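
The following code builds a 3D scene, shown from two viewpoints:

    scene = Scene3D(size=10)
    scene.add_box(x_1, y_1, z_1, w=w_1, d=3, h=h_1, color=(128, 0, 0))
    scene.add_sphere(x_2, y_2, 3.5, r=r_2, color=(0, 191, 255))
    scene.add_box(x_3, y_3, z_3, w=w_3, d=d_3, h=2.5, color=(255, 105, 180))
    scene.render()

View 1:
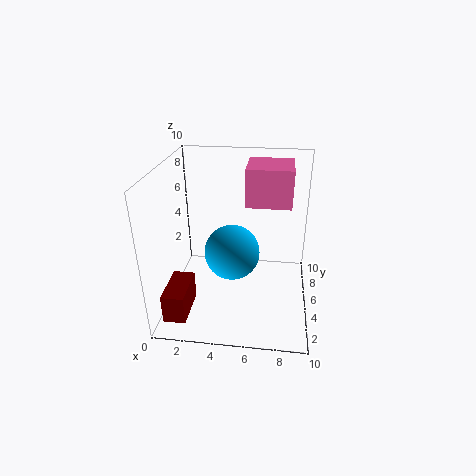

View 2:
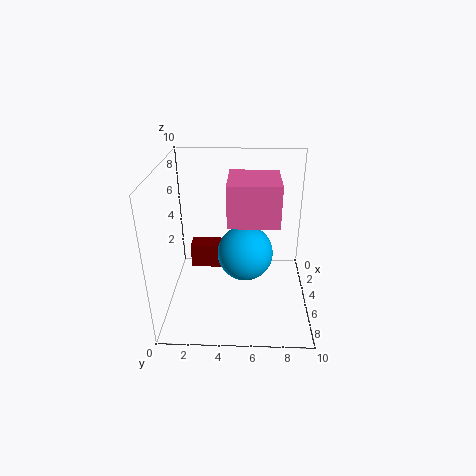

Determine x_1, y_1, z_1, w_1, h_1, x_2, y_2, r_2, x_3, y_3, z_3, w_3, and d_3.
x_1 = 0.5
y_1 = 1
z_1 = 0.5
w_1 = 1.5
h_1 = 2
x_2 = 4.5
y_2 = 5.5
r_2 = 2
x_3 = 5.5
y_3 = 4.5
z_3 = 7.5
w_3 = 3
d_3 = 3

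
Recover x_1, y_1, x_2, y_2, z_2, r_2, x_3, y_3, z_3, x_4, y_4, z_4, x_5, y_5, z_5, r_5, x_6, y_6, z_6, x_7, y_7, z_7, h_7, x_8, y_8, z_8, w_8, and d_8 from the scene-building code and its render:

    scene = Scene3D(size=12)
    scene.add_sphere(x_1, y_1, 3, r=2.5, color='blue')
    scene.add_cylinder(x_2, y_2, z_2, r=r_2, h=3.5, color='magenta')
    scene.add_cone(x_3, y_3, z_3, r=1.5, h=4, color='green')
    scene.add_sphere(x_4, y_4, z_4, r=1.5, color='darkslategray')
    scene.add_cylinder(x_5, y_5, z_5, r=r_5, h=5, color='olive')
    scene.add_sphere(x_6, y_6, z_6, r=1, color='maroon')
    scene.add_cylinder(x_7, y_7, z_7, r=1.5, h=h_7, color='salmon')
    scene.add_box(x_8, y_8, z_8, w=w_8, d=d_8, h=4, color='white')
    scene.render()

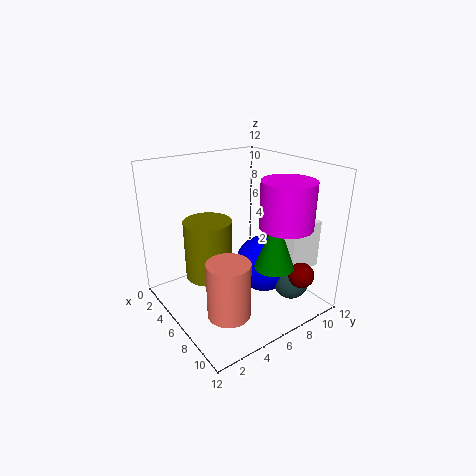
x_1 = 6.5, y_1 = 8.5, x_2 = 10, y_2 = 7.5, z_2 = 8, r_2 = 2, x_3 = 10, y_3 = 6.5, z_3 = 5, x_4 = 9, y_4 = 9.5, z_4 = 2, x_5 = 4.5, y_5 = 4, z_5 = 2.5, r_5 = 2, x_6 = 11, y_6 = 8.5, z_6 = 4, x_7 = 10.5, y_7 = 2, z_7 = 3, h_7 = 4, x_8 = 7.5, y_8 = 8.5, z_8 = 3.5, w_8 = 2.5, d_8 = 3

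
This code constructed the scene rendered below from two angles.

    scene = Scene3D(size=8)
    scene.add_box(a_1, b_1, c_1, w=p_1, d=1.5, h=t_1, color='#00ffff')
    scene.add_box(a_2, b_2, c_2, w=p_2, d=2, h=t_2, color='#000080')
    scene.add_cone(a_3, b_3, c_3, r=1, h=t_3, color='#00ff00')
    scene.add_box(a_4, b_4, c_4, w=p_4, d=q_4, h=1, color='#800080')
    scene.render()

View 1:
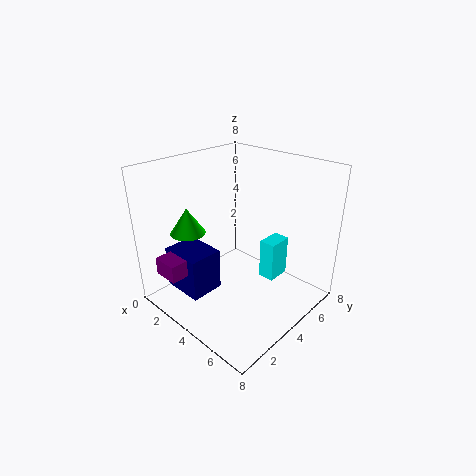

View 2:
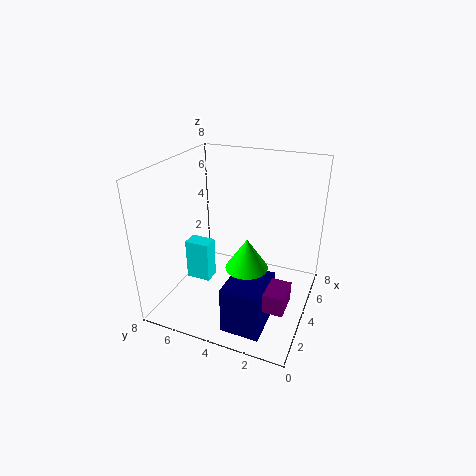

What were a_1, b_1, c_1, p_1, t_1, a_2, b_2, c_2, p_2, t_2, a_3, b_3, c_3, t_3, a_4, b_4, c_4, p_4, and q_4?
a_1 = 4, b_1 = 6, c_1 = 0.5, p_1 = 1, t_1 = 2.5, a_2 = 0.5, b_2 = 1.5, c_2 = 0.5, p_2 = 2.5, t_2 = 2.5, a_3 = 1.5, b_3 = 2.5, c_3 = 4, t_3 = 1.5, a_4 = 1, b_4 = 0.5, c_4 = 2, p_4 = 1.5, q_4 = 1.5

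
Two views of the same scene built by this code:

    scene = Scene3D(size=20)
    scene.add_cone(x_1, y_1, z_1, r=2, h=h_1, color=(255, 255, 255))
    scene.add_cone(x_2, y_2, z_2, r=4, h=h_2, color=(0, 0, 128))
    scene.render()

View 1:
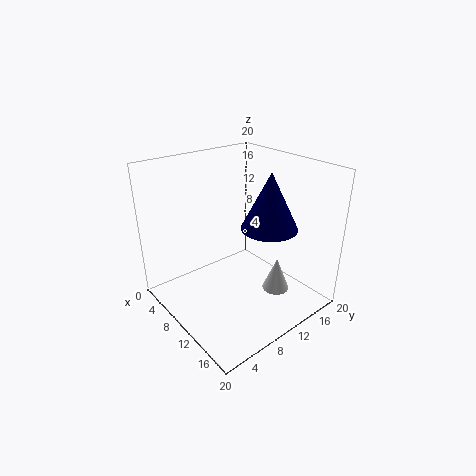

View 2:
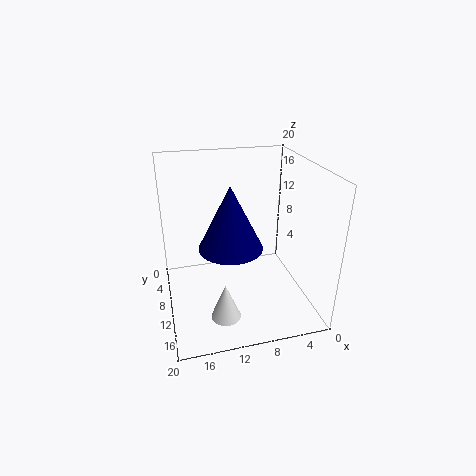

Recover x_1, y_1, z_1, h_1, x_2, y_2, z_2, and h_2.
x_1 = 13; y_1 = 15; z_1 = 1; h_1 = 5; x_2 = 12; y_2 = 14; z_2 = 11; h_2 = 8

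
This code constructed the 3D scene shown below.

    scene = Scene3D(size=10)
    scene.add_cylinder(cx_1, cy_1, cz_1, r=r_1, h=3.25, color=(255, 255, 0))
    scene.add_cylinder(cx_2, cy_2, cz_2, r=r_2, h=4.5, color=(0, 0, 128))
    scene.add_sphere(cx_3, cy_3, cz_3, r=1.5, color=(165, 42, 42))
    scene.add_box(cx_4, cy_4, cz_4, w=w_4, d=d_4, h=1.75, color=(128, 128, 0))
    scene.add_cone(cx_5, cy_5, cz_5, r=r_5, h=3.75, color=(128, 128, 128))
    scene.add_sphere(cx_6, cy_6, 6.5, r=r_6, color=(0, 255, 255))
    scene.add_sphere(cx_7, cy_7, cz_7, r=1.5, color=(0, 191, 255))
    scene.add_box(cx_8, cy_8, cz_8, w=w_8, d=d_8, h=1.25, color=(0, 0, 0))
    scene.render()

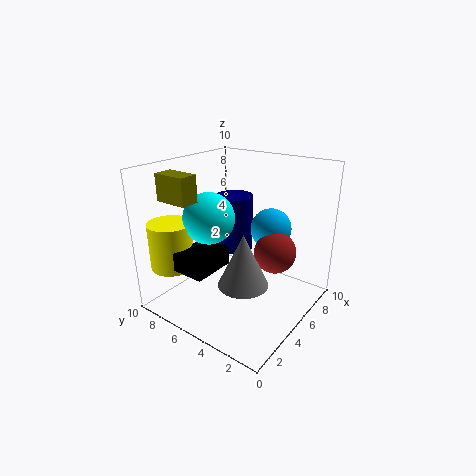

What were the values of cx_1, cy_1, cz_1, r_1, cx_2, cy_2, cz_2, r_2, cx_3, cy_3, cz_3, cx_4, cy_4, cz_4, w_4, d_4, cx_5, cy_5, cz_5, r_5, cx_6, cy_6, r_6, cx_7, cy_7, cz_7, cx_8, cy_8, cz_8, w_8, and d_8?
cx_1 = 2, cy_1 = 8.5, cz_1 = 3, r_1 = 1.5, cx_2 = 8.25, cy_2 = 7.75, cz_2 = 2.25, r_2 = 1.5, cx_3 = 6.75, cy_3 = 3, cz_3 = 3.75, cx_4 = 1.25, cy_4 = 6.25, cz_4 = 8, w_4 = 1.25, d_4 = 2.25, cx_5 = 4.25, cy_5 = 4, cz_5 = 2, r_5 = 1.75, cx_6 = 3.75, cy_6 = 6.5, r_6 = 1.75, cx_7 = 7.75, cy_7 = 4, cz_7 = 5, cx_8 = 1, cy_8 = 5, cz_8 = 3.5, w_8 = 3, d_8 = 2.25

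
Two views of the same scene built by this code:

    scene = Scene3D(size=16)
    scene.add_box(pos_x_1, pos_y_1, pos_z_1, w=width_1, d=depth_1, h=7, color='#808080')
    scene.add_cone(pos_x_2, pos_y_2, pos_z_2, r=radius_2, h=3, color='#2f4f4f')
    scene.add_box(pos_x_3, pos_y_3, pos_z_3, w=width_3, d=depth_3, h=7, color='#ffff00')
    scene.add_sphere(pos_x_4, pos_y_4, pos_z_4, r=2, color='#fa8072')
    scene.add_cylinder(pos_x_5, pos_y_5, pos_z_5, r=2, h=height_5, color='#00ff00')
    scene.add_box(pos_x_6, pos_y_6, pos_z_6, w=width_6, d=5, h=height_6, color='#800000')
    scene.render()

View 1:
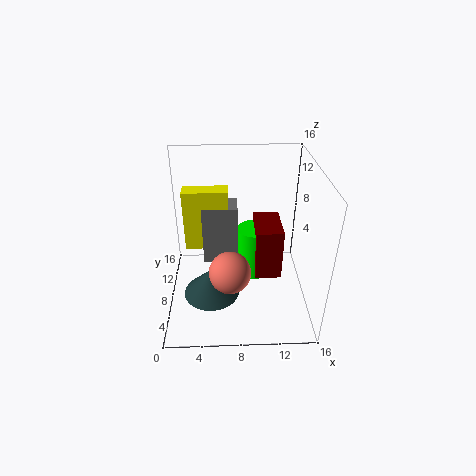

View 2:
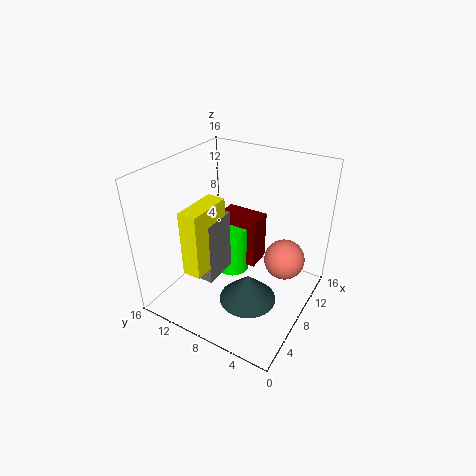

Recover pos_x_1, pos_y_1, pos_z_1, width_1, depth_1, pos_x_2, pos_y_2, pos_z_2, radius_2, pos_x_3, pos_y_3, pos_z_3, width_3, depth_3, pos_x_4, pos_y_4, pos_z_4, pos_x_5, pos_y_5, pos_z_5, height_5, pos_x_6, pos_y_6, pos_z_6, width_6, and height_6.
pos_x_1 = 4, pos_y_1 = 9, pos_z_1 = 4, width_1 = 4, depth_1 = 3, pos_x_2 = 5, pos_y_2 = 5, pos_z_2 = 3, radius_2 = 3, pos_x_3 = 2, pos_y_3 = 9, pos_z_3 = 6, width_3 = 5, depth_3 = 2, pos_x_4 = 7, pos_y_4 = 2, pos_z_4 = 8, pos_x_5 = 10, pos_y_5 = 10, pos_z_5 = 2, height_5 = 6, pos_x_6 = 10, pos_y_6 = 7, pos_z_6 = 3, width_6 = 3, height_6 = 6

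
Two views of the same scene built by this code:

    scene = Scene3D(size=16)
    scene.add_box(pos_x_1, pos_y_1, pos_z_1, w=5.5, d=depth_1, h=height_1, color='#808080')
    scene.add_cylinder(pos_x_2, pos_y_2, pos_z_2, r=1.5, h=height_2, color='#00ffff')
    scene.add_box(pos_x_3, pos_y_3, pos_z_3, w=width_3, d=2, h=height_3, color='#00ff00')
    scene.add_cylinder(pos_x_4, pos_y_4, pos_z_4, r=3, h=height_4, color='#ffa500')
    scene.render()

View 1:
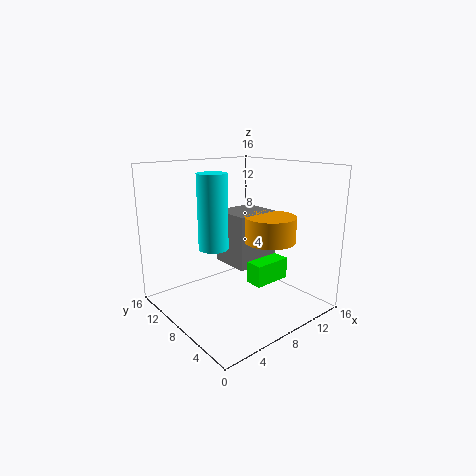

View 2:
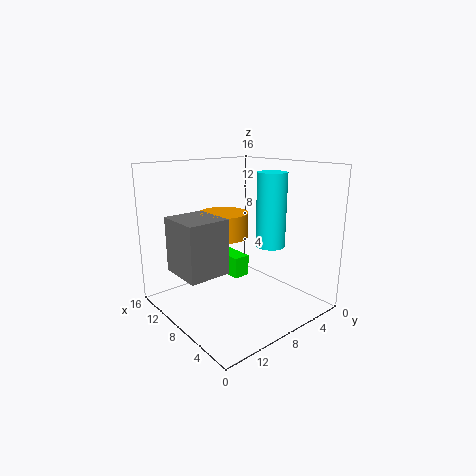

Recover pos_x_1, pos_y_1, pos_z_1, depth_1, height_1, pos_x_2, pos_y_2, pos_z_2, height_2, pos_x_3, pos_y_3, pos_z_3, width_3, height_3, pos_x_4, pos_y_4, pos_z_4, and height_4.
pos_x_1 = 9, pos_y_1 = 8.5, pos_z_1 = 3.5, depth_1 = 5, height_1 = 6.5, pos_x_2 = 4, pos_y_2 = 7, pos_z_2 = 8, height_2 = 7.5, pos_x_3 = 9, pos_y_3 = 5.5, pos_z_3 = 2.5, width_3 = 4.5, height_3 = 2.5, pos_x_4 = 12, pos_y_4 = 7, pos_z_4 = 7, height_4 = 3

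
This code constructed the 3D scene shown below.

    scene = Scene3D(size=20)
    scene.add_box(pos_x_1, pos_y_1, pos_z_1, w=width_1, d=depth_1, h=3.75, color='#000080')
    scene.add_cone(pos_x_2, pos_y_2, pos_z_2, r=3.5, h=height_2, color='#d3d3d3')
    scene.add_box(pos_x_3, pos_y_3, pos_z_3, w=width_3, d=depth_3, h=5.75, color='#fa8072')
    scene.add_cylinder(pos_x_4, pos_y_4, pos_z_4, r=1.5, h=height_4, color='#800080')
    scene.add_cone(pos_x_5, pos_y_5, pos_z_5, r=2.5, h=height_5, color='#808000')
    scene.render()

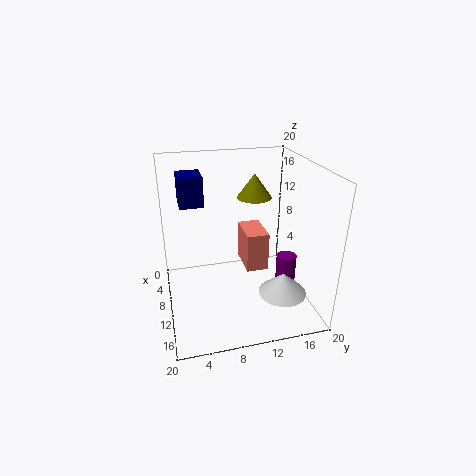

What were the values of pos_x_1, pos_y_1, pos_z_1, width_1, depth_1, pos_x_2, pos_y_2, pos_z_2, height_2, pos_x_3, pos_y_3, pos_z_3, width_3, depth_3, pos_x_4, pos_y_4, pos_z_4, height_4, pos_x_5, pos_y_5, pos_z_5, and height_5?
pos_x_1 = 8.25, pos_y_1 = 2.25, pos_z_1 = 15.75, width_1 = 3.75, depth_1 = 3, pos_x_2 = 12.25, pos_y_2 = 16.25, pos_z_2 = 1.25, height_2 = 3.25, pos_x_3 = 4.25, pos_y_3 = 11.5, pos_z_3 = 4, width_3 = 5.5, depth_3 = 3.25, pos_x_4 = 9.5, pos_y_4 = 17.75, pos_z_4 = 1.75, height_4 = 4, pos_x_5 = 6.75, pos_y_5 = 13.25, pos_z_5 = 14.5, height_5 = 3.5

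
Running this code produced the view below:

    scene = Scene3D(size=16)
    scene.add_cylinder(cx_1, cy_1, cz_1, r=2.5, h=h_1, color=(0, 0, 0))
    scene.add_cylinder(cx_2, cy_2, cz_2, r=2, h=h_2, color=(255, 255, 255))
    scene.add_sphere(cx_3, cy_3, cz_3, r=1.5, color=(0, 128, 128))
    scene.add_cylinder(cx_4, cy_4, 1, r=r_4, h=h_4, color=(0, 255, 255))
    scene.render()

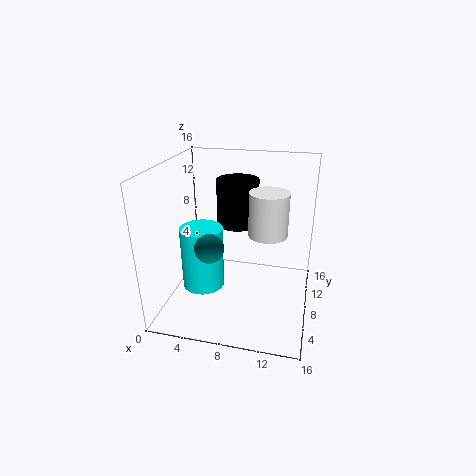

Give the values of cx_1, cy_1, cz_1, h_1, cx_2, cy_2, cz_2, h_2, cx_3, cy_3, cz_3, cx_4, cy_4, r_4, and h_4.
cx_1 = 7
cy_1 = 12
cz_1 = 8
h_1 = 5.5
cx_2 = 11.5
cy_2 = 6.5
cz_2 = 9.5
h_2 = 4.5
cx_3 = 6
cy_3 = 4
cz_3 = 8.5
cx_4 = 3.5
cy_4 = 8.5
r_4 = 2.5
h_4 = 7.5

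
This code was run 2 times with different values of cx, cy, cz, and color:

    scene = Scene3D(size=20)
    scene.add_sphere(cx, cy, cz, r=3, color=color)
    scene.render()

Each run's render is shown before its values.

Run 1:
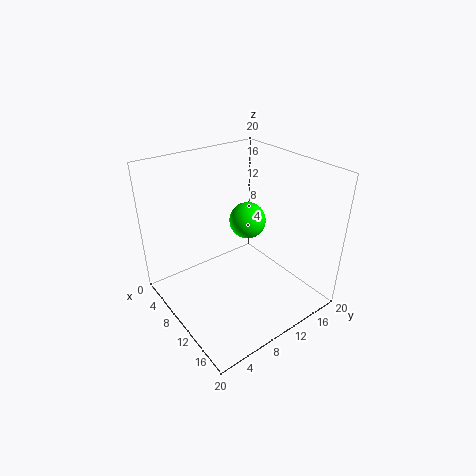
cx = 4
cy = 16.5
cz = 8
color = 'lime'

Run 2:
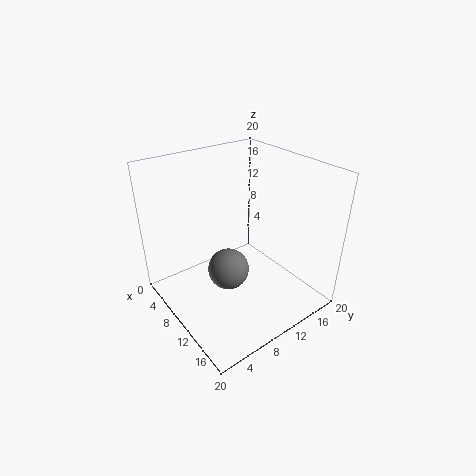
cx = 9
cy = 9
cz = 4.5
color = 'gray'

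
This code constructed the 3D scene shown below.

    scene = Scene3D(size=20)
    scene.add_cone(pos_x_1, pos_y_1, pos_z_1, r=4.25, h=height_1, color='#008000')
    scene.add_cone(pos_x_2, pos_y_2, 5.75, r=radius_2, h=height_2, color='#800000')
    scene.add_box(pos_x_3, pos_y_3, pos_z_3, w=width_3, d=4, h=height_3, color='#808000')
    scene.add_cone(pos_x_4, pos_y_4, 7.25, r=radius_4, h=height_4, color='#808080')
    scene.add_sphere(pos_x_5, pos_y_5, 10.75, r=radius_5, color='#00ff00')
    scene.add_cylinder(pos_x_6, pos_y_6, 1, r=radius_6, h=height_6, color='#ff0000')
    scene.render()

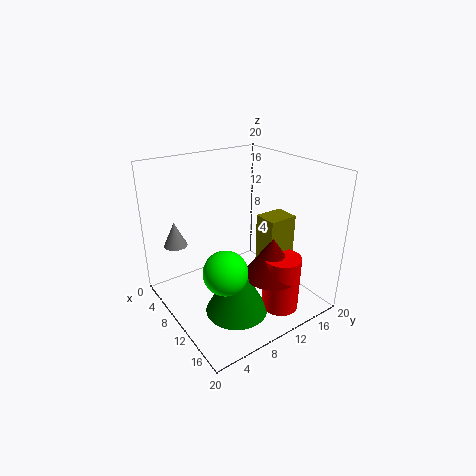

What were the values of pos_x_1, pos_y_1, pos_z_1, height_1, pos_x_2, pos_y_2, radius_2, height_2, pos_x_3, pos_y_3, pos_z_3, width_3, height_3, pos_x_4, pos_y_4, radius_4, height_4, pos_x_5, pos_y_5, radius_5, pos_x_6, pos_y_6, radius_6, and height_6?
pos_x_1 = 13.25
pos_y_1 = 7.5
pos_z_1 = 1
height_1 = 8
pos_x_2 = 14.75
pos_y_2 = 12.25
radius_2 = 3.75
height_2 = 5.5
pos_x_3 = 11.5
pos_y_3 = 12
pos_z_3 = 6.75
width_3 = 3.25
height_3 = 6.75
pos_x_4 = 2.25
pos_y_4 = 4
radius_4 = 1.75
height_4 = 3.75
pos_x_5 = 17.25
pos_y_5 = 3.25
radius_5 = 2.5
pos_x_6 = 16
pos_y_6 = 13
radius_6 = 2.5
height_6 = 7.75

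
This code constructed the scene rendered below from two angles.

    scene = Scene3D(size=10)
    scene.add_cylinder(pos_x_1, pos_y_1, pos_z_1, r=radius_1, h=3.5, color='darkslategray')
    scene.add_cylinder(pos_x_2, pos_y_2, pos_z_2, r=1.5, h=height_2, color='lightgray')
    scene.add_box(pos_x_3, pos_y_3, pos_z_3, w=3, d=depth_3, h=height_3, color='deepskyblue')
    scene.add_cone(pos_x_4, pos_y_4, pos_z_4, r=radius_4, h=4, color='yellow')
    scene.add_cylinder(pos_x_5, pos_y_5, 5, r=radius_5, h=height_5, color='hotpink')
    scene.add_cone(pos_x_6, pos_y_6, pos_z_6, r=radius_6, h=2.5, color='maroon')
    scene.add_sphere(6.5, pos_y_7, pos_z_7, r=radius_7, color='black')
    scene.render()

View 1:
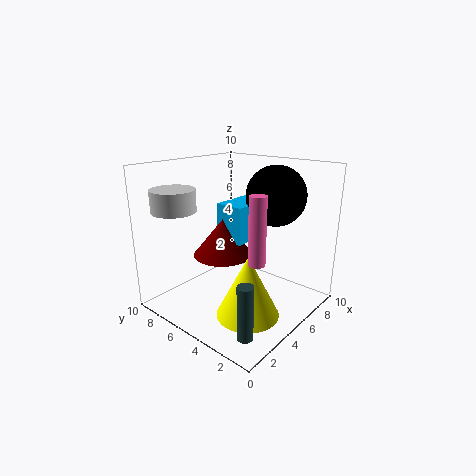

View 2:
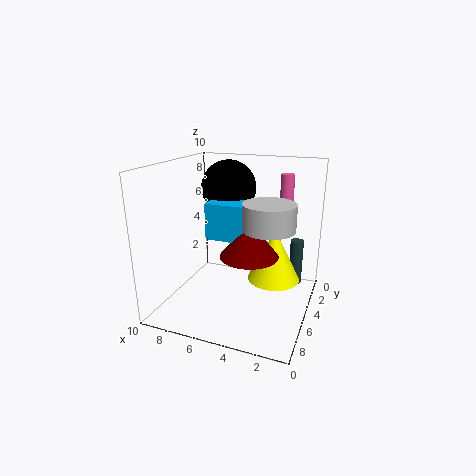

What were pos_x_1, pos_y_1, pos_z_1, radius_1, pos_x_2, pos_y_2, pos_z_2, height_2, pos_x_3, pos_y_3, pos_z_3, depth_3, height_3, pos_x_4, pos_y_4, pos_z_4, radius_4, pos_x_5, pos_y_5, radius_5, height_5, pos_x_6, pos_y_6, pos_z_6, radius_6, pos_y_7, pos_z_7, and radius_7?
pos_x_1 = 1.5
pos_y_1 = 1.5
pos_z_1 = 0.5
radius_1 = 0.5
pos_x_2 = 2
pos_y_2 = 8
pos_z_2 = 7
height_2 = 1.5
pos_x_3 = 4
pos_y_3 = 4
pos_z_3 = 5
depth_3 = 2
height_3 = 2.5
pos_x_4 = 3
pos_y_4 = 2.5
pos_z_4 = 1
radius_4 = 2
pos_x_5 = 2.5
pos_y_5 = 1.5
radius_5 = 0.5
height_5 = 4
pos_x_6 = 4
pos_y_6 = 5.5
pos_z_6 = 4
radius_6 = 2
pos_y_7 = 3
pos_z_7 = 8
radius_7 = 2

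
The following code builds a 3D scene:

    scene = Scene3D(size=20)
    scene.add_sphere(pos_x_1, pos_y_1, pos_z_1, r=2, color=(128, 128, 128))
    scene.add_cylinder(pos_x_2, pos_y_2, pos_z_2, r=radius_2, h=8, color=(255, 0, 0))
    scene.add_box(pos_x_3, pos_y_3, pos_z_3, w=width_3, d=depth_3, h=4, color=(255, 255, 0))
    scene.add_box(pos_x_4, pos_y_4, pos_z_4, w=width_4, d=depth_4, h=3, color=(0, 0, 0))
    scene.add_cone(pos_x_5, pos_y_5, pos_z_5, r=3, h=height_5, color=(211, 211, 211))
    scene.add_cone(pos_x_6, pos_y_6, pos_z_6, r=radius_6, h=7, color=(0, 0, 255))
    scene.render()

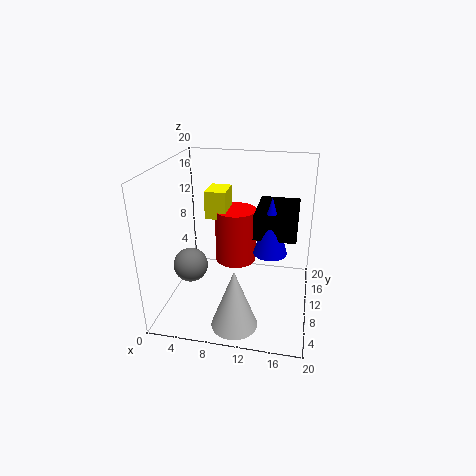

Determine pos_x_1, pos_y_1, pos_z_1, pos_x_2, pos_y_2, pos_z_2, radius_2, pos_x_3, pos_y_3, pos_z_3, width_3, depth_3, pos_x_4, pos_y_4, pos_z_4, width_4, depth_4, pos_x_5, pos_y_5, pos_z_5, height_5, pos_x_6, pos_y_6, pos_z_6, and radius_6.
pos_x_1 = 6, pos_y_1 = 2, pos_z_1 = 10, pos_x_2 = 9, pos_y_2 = 13, pos_z_2 = 5, radius_2 = 3, pos_x_3 = 5, pos_y_3 = 11, pos_z_3 = 12, width_3 = 3, depth_3 = 4, pos_x_4 = 13, pos_y_4 = 4, pos_z_4 = 13, width_4 = 5, depth_4 = 7, pos_x_5 = 11, pos_y_5 = 3, pos_z_5 = 1, height_5 = 8, pos_x_6 = 15, pos_y_6 = 5, pos_z_6 = 11, radius_6 = 2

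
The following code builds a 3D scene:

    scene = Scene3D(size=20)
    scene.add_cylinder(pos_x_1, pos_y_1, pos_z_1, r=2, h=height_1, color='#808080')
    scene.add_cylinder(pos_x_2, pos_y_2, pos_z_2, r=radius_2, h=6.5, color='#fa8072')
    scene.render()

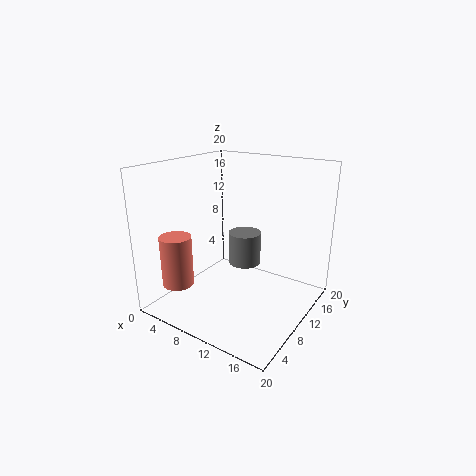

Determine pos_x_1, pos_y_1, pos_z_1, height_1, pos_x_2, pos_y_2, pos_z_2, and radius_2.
pos_x_1 = 13, pos_y_1 = 7, pos_z_1 = 8.5, height_1 = 4, pos_x_2 = 6, pos_y_2 = 2, pos_z_2 = 5.5, radius_2 = 2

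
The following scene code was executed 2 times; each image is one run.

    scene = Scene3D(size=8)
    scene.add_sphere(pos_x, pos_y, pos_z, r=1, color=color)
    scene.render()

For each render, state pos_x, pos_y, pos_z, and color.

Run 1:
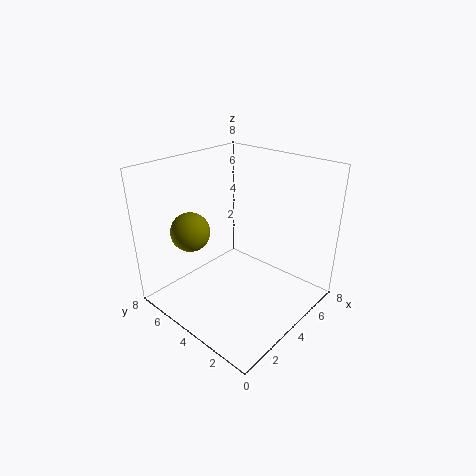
pos_x = 1.5, pos_y = 5, pos_z = 5, color = 'olive'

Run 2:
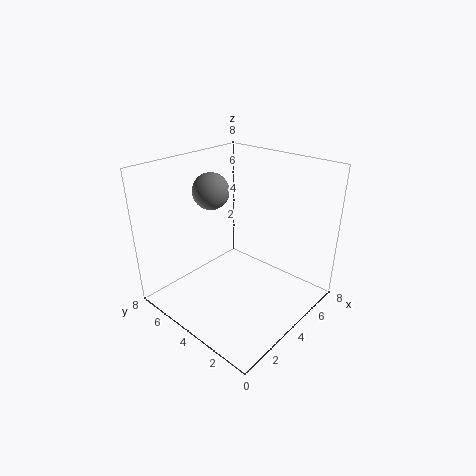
pos_x = 3.5, pos_y = 5.5, pos_z = 6.5, color = 'gray'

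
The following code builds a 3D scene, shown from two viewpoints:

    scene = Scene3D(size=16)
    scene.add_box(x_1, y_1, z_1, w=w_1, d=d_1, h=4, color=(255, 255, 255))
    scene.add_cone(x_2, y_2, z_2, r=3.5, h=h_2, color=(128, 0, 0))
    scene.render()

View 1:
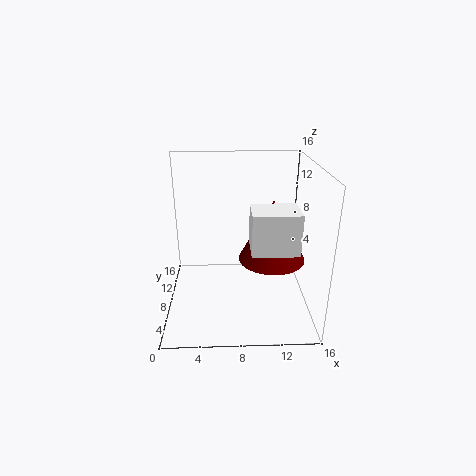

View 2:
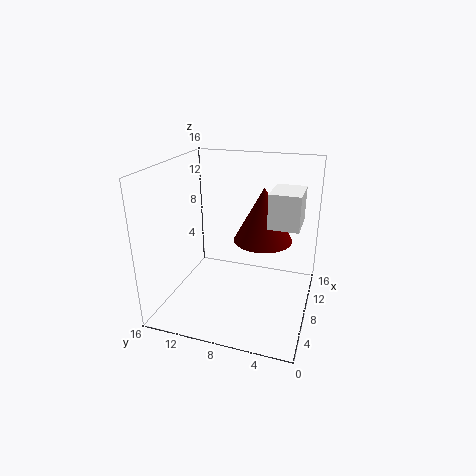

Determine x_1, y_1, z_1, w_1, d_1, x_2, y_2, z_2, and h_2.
x_1 = 9
y_1 = 1.5
z_1 = 9
w_1 = 4.5
d_1 = 3.5
x_2 = 11.5
y_2 = 6
z_2 = 6.5
h_2 = 6.5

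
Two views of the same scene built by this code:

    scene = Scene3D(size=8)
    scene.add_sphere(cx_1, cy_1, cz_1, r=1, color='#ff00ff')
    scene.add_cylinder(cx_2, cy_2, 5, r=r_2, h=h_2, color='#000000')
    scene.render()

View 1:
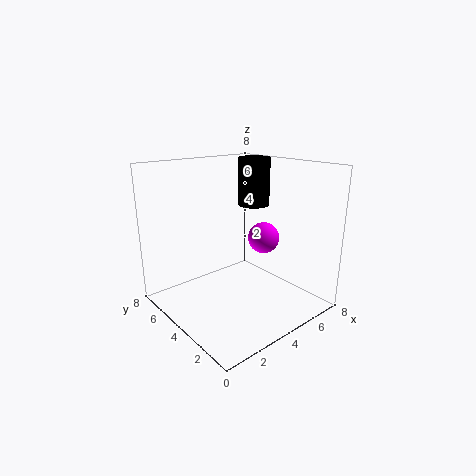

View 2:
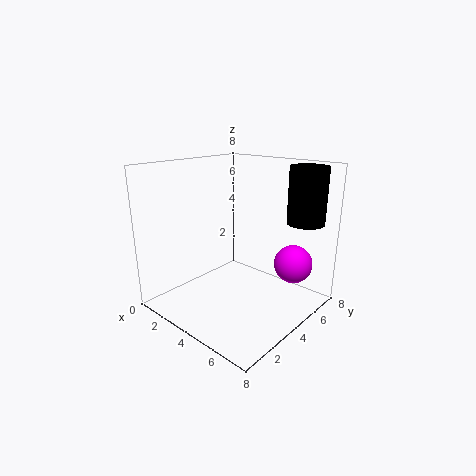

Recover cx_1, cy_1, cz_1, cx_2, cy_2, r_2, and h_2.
cx_1 = 7, cy_1 = 5, cz_1 = 3, cx_2 = 7, cy_2 = 6, r_2 = 1, h_2 = 3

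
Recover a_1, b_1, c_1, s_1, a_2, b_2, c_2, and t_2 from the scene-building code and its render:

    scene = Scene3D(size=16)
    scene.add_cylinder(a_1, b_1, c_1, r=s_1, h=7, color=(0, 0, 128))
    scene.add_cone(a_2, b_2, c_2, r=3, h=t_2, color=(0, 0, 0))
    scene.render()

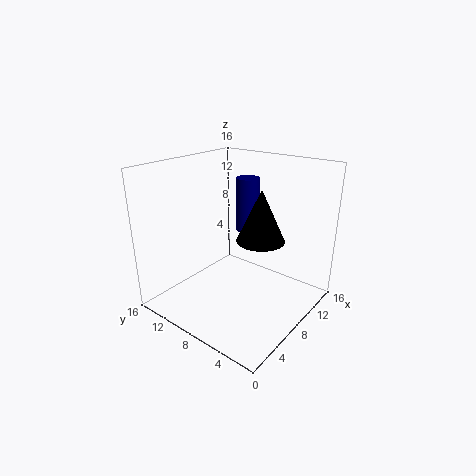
a_1 = 14.5
b_1 = 11.5
c_1 = 6
s_1 = 1.5
a_2 = 12.5
b_2 = 8
c_2 = 6
t_2 = 6.5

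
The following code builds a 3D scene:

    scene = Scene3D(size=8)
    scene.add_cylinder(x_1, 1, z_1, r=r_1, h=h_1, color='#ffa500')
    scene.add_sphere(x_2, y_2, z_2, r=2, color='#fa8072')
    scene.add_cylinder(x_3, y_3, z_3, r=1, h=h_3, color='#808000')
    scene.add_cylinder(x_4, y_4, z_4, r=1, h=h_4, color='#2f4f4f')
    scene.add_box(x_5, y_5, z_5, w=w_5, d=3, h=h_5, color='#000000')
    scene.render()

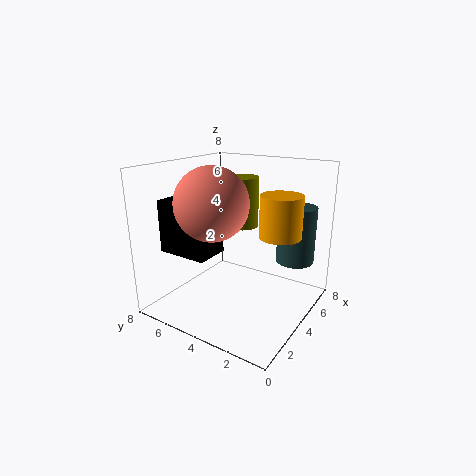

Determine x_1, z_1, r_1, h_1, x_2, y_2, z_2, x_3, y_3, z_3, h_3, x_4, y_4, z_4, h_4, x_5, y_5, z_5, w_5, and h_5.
x_1 = 3
z_1 = 5
r_1 = 1
h_1 = 2
x_2 = 3
y_2 = 5
z_2 = 6
x_3 = 6
y_3 = 5
z_3 = 4
h_3 = 3
x_4 = 5
y_4 = 1
z_4 = 3
h_4 = 3
x_5 = 2
y_5 = 5
z_5 = 3
w_5 = 2
h_5 = 3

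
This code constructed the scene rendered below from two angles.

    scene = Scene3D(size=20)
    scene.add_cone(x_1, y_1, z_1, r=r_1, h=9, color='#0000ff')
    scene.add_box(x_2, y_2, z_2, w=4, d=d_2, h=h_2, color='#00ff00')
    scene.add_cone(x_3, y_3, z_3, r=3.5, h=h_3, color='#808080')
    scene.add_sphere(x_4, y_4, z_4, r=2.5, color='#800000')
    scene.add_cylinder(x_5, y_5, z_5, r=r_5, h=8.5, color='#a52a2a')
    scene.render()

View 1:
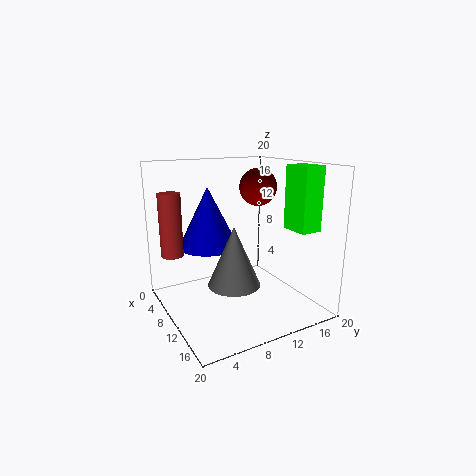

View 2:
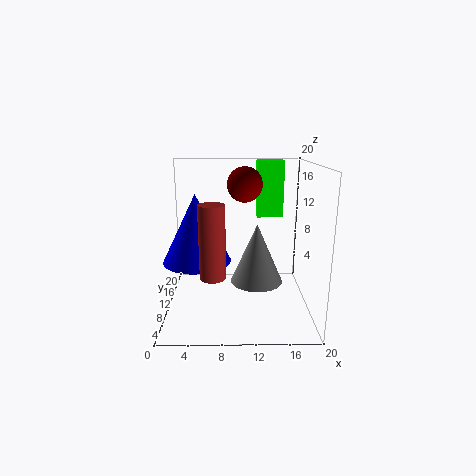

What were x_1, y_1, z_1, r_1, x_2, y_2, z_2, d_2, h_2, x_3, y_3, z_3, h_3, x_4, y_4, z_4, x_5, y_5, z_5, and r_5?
x_1 = 4.5
y_1 = 8
z_1 = 7.5
r_1 = 4.5
x_2 = 13
y_2 = 15.5
z_2 = 11.5
d_2 = 3
h_2 = 8.5
x_3 = 12.5
y_3 = 8
z_3 = 4.5
h_3 = 8
x_4 = 11
y_4 = 12.5
z_4 = 17
x_5 = 7
y_5 = 1.5
z_5 = 8
r_5 = 1.5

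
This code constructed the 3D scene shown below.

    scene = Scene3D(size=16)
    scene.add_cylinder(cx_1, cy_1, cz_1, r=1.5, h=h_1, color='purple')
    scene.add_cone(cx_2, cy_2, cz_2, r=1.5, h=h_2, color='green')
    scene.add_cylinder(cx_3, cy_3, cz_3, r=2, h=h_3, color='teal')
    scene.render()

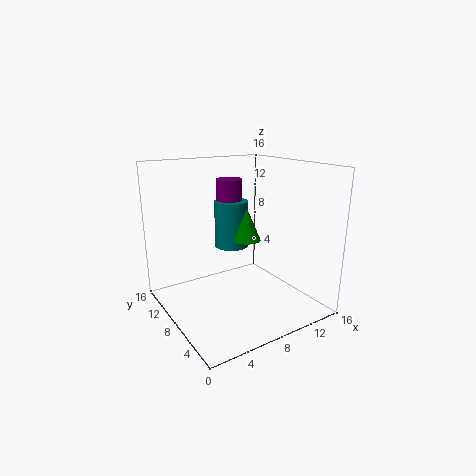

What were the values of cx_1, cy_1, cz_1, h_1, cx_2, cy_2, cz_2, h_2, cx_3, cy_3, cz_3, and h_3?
cx_1 = 9; cy_1 = 11.5; cz_1 = 9; h_1 = 5; cx_2 = 8.5; cy_2 = 7; cz_2 = 8; h_2 = 3.5; cx_3 = 9; cy_3 = 11; cz_3 = 6; h_3 = 5.5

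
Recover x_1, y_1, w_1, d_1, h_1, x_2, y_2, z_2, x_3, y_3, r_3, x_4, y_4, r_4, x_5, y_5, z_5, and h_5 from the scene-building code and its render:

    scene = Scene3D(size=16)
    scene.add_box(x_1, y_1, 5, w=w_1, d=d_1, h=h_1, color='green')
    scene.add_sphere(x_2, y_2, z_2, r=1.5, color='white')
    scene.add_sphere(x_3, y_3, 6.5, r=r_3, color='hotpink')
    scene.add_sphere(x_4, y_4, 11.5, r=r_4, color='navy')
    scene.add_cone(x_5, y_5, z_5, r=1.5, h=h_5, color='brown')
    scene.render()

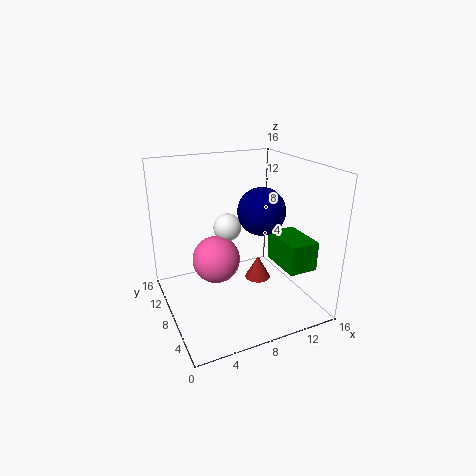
x_1 = 11.75
y_1 = 2.75
w_1 = 3.25
d_1 = 5
h_1 = 3.25
x_2 = 6.75
y_2 = 8
z_2 = 9.5
x_3 = 5
y_3 = 7
r_3 = 2.5
x_4 = 9.75
y_4 = 6
r_4 = 2.5
x_5 = 10.75
y_5 = 8.25
z_5 = 2.25
h_5 = 2.75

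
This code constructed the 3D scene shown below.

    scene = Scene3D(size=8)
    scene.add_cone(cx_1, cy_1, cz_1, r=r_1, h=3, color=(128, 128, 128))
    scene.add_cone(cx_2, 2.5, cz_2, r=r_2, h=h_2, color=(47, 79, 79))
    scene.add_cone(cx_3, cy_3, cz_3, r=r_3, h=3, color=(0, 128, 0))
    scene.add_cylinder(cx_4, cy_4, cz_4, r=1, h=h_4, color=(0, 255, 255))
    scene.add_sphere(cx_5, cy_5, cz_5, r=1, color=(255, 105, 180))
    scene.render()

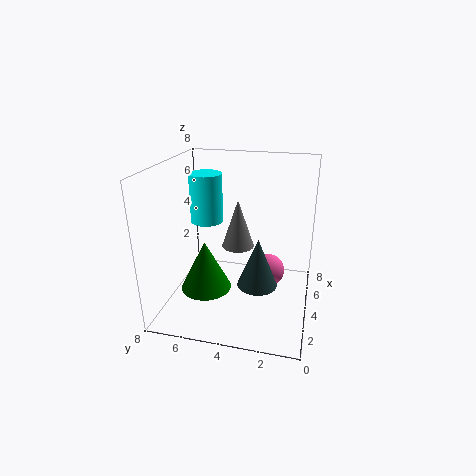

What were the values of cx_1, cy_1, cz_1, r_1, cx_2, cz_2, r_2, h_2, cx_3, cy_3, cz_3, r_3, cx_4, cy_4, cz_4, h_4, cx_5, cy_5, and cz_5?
cx_1 = 6; cy_1 = 4.5; cz_1 = 2.5; r_1 = 1; cx_2 = 2; cz_2 = 2.5; r_2 = 1; h_2 = 2.5; cx_3 = 4; cy_3 = 6; cz_3 = 0.5; r_3 = 1.5; cx_4 = 6; cy_4 = 6.5; cz_4 = 4; h_4 = 3; cx_5 = 6; cy_5 = 2.5; cz_5 = 1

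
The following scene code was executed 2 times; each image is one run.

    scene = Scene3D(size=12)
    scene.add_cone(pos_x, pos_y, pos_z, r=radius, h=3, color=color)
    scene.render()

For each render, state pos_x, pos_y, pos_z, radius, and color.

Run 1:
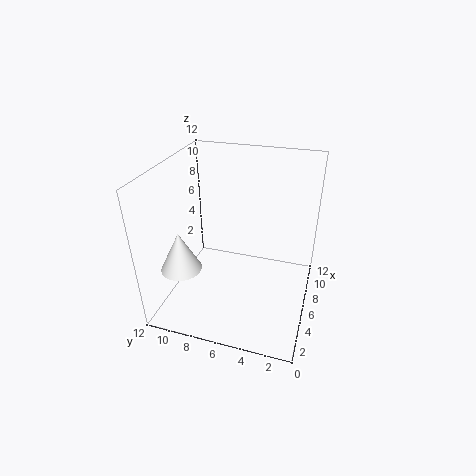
pos_x = 1.5
pos_y = 9
pos_z = 5.5
radius = 1.5
color = 'white'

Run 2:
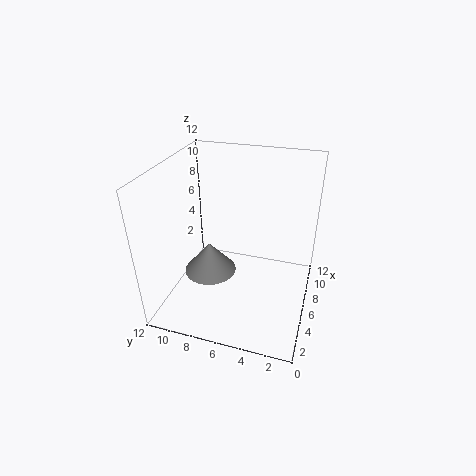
pos_x = 8
pos_y = 9.5
pos_z = 0.5
radius = 2.5
color = 'gray'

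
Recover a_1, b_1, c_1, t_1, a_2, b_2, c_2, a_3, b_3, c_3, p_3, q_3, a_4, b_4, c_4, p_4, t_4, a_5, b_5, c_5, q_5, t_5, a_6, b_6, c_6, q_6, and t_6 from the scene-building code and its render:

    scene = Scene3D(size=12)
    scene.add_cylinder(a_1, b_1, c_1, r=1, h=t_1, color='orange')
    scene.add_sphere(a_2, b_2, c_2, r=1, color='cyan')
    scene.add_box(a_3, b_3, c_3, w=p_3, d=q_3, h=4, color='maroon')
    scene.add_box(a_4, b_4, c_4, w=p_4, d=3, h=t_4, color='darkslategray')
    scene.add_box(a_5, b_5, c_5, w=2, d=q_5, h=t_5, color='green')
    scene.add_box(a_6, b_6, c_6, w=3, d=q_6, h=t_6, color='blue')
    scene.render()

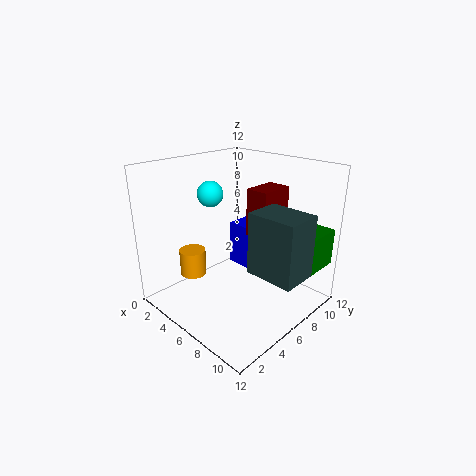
a_1 = 5, b_1 = 2, c_1 = 4, t_1 = 2, a_2 = 5, b_2 = 4, c_2 = 10, a_3 = 6, b_3 = 7, c_3 = 6, p_3 = 2, q_3 = 3, a_4 = 8, b_4 = 5, c_4 = 4, p_4 = 4, t_4 = 5, a_5 = 10, b_5 = 8, c_5 = 4, q_5 = 3, t_5 = 3, a_6 = 3, b_6 = 8, c_6 = 2, q_6 = 3, t_6 = 4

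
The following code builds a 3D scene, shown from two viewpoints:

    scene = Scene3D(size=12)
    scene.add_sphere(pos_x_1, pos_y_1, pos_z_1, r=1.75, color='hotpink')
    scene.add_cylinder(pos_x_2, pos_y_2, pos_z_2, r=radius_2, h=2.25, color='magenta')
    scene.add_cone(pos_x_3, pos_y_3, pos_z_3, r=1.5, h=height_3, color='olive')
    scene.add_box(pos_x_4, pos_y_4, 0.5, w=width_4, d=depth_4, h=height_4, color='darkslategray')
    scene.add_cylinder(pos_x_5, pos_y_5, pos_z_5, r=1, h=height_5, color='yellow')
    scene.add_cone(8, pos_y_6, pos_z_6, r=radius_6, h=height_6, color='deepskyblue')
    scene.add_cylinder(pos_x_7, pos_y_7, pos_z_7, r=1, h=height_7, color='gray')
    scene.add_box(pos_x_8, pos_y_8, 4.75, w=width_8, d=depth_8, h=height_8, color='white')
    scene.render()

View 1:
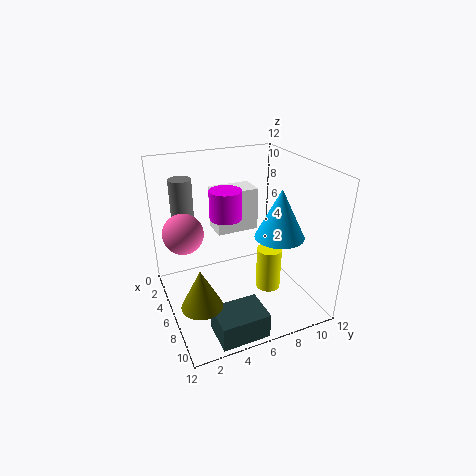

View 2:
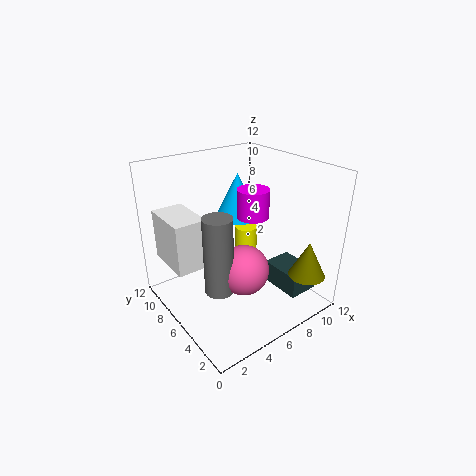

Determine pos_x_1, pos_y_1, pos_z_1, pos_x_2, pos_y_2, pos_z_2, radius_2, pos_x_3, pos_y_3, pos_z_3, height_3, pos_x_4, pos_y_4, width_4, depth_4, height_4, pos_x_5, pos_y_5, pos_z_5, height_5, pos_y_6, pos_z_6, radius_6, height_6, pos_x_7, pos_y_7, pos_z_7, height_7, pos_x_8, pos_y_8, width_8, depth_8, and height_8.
pos_x_1 = 3.5, pos_y_1 = 2, pos_z_1 = 6, pos_x_2 = 6.5, pos_y_2 = 4.75, pos_z_2 = 8.25, radius_2 = 1.25, pos_x_3 = 9.75, pos_y_3 = 1.5, pos_z_3 = 3.25, height_3 = 3, pos_x_4 = 9.25, pos_y_4 = 2.25, width_4 = 2.75, depth_4 = 3.75, height_4 = 2, pos_x_5 = 8.25, pos_y_5 = 7.75, pos_z_5 = 2.25, height_5 = 3.5, pos_y_6 = 8.75, pos_z_6 = 6.5, radius_6 = 2, height_6 = 4, pos_x_7 = 1.75, pos_y_7 = 2.5, pos_z_7 = 4.75, height_7 = 5.5, pos_x_8 = 0.25, pos_y_8 = 5.5, width_8 = 2.5, depth_8 = 4, height_8 = 4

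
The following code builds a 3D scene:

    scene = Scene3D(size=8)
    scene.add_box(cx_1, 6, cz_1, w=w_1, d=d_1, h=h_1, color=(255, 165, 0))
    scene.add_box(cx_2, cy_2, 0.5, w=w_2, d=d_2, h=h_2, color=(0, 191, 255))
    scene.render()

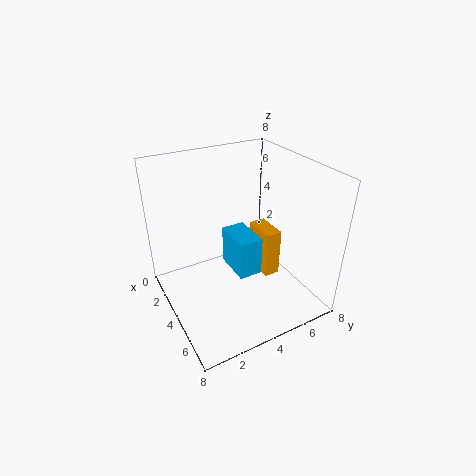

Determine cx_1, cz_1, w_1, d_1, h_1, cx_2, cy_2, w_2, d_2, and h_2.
cx_1 = 2, cz_1 = 0.5, w_1 = 2, d_1 = 1, h_1 = 3, cx_2 = 1, cy_2 = 4.5, w_2 = 2.5, d_2 = 1.5, h_2 = 2.5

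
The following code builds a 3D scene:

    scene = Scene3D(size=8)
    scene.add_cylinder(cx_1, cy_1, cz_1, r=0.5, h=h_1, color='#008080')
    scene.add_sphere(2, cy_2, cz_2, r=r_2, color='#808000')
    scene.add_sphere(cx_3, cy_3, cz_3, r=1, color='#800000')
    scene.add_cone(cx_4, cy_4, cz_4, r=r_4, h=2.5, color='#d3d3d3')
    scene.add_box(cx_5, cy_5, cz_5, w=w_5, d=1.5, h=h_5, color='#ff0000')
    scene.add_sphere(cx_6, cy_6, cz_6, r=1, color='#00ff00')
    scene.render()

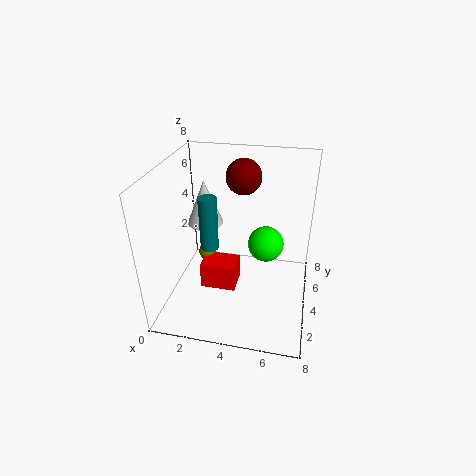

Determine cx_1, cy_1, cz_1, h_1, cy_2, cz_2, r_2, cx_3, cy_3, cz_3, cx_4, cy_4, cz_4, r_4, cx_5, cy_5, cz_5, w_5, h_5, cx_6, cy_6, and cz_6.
cx_1 = 2.5
cy_1 = 3.5
cz_1 = 3.5
h_1 = 3
cy_2 = 4.5
cz_2 = 2.5
r_2 = 0.5
cx_3 = 4
cy_3 = 5.5
cz_3 = 7
cx_4 = 2
cy_4 = 4.5
cz_4 = 4.5
r_4 = 1
cx_5 = 2
cy_5 = 3
cz_5 = 1
w_5 = 2
h_5 = 1.5
cx_6 = 5.5
cy_6 = 4.5
cz_6 = 3.5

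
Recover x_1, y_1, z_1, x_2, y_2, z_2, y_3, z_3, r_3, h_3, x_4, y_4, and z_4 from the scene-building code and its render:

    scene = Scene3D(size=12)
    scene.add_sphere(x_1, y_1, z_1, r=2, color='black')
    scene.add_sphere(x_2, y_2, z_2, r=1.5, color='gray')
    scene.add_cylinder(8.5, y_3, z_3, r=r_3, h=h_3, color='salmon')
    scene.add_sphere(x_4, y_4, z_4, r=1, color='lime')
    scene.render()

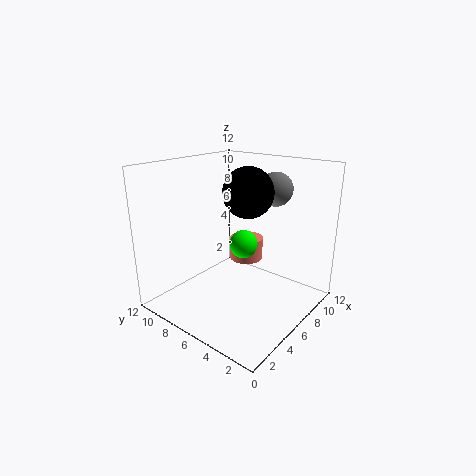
x_1 = 6; y_1 = 5; z_1 = 10; x_2 = 10; y_2 = 5; z_2 = 9.5; y_3 = 7; z_3 = 3; r_3 = 1.5; h_3 = 2; x_4 = 3.5; y_4 = 3.5; z_4 = 7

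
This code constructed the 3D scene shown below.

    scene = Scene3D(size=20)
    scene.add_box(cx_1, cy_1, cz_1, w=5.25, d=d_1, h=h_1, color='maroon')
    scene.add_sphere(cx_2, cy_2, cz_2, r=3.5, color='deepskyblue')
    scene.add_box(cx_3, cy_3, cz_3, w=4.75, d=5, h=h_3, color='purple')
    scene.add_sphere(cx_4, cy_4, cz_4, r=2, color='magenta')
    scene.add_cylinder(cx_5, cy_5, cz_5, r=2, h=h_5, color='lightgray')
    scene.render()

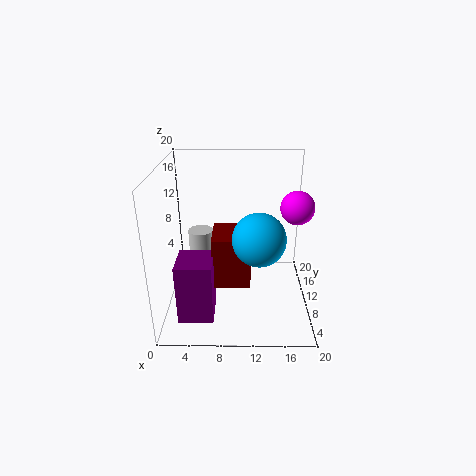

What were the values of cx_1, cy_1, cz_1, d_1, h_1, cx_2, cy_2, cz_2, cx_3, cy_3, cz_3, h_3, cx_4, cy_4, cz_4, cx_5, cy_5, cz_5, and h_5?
cx_1 = 6.5, cy_1 = 7, cz_1 = 3.75, d_1 = 5.75, h_1 = 7.25, cx_2 = 12.75, cy_2 = 7, cz_2 = 11.25, cx_3 = 2, cy_3 = 3.75, cz_3 = 0.25, h_3 = 8.5, cx_4 = 17, cy_4 = 5.5, cz_4 = 16.25, cx_5 = 3.75, cy_5 = 17.75, cz_5 = 3.75, h_5 = 3.75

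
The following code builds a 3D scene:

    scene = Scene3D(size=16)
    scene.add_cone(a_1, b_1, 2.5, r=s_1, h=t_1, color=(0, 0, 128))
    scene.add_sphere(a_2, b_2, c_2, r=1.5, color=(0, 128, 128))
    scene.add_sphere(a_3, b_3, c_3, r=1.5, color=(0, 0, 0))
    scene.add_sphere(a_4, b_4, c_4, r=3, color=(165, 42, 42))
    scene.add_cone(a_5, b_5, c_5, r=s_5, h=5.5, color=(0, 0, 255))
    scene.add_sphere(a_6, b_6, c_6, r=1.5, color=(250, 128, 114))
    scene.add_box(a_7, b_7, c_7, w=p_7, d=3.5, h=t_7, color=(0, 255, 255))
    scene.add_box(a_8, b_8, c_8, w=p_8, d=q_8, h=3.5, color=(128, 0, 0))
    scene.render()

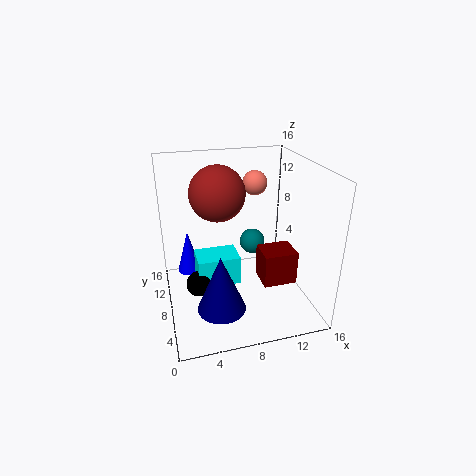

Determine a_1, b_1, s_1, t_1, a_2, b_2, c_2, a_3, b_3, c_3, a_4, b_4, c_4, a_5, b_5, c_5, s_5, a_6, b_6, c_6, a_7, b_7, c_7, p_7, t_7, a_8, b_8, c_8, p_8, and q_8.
a_1 = 5
b_1 = 3.5
s_1 = 2.5
t_1 = 6
a_2 = 10.5
b_2 = 10.5
c_2 = 6
a_3 = 3.5
b_3 = 9
c_3 = 2
a_4 = 6
b_4 = 9
c_4 = 13
a_5 = 3
b_5 = 14
c_5 = 1
s_5 = 1.5
a_6 = 11.5
b_6 = 13
c_6 = 12.5
a_7 = 3.5
b_7 = 8.5
c_7 = 1.5
p_7 = 5
t_7 = 3.5
a_8 = 9.5
b_8 = 3
c_8 = 4.5
p_8 = 3.5
q_8 = 3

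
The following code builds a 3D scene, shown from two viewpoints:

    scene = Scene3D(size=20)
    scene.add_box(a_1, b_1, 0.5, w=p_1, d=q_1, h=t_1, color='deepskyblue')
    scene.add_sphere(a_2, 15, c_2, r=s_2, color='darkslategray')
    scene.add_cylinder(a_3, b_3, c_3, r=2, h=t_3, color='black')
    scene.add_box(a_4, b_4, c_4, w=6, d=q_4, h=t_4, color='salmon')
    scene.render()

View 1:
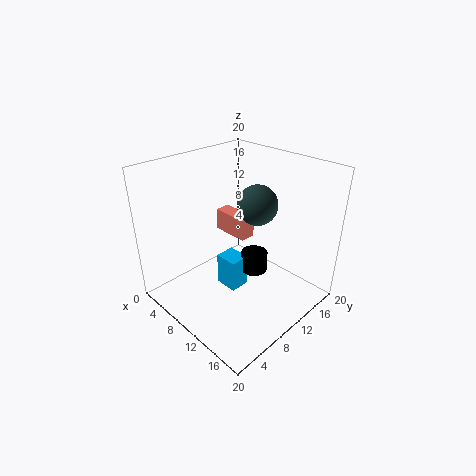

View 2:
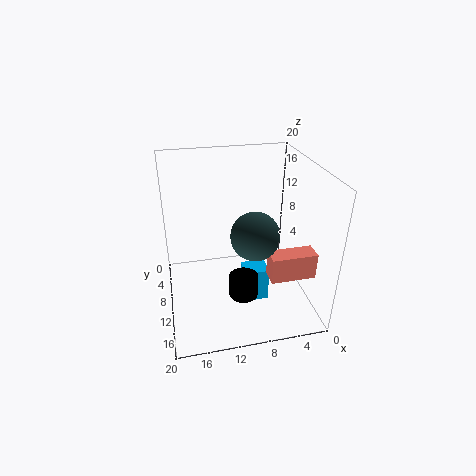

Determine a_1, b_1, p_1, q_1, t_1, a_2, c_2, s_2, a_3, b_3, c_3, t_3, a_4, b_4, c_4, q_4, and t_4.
a_1 = 6
b_1 = 9.5
p_1 = 3.5
q_1 = 3
t_1 = 5
a_2 = 9
c_2 = 13
s_2 = 3
a_3 = 10
b_3 = 13.5
c_3 = 3
t_3 = 3
a_4 = 1
b_4 = 14
c_4 = 6.5
q_4 = 2.5
t_4 = 3.5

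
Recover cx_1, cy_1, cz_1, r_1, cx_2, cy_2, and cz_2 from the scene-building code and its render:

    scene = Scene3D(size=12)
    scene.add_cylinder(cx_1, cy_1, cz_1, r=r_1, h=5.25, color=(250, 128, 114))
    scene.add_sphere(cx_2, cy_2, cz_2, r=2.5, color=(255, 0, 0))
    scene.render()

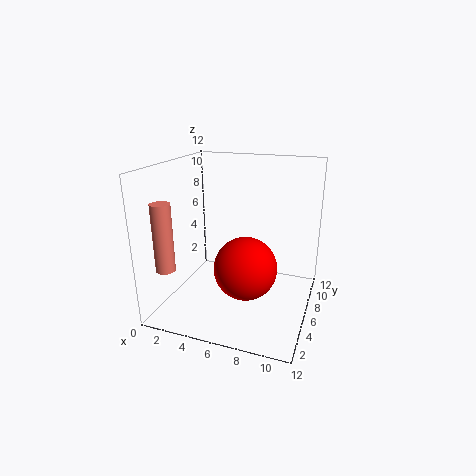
cx_1 = 1.75, cy_1 = 1.5, cz_1 = 4.5, r_1 = 0.75, cx_2 = 7.25, cy_2 = 4.25, cz_2 = 4.25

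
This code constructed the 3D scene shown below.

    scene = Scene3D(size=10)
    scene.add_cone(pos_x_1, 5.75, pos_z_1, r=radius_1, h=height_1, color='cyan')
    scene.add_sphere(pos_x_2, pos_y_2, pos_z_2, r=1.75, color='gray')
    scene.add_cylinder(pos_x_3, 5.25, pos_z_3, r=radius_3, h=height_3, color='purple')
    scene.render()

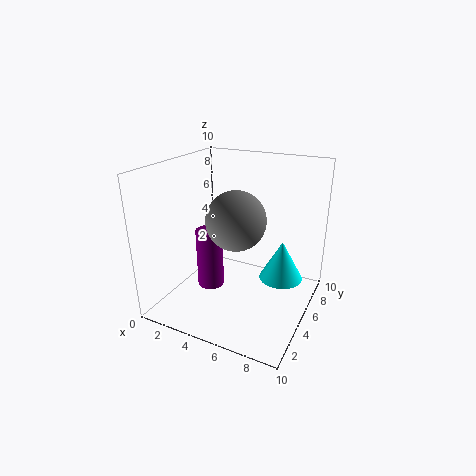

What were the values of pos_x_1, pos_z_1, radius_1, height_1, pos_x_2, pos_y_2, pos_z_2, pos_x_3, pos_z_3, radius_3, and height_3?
pos_x_1 = 8; pos_z_1 = 2.25; radius_1 = 1.5; height_1 = 2.75; pos_x_2 = 6.25; pos_y_2 = 2.25; pos_z_2 = 7.5; pos_x_3 = 2.5; pos_z_3 = 0.5; radius_3 = 1; height_3 = 4.5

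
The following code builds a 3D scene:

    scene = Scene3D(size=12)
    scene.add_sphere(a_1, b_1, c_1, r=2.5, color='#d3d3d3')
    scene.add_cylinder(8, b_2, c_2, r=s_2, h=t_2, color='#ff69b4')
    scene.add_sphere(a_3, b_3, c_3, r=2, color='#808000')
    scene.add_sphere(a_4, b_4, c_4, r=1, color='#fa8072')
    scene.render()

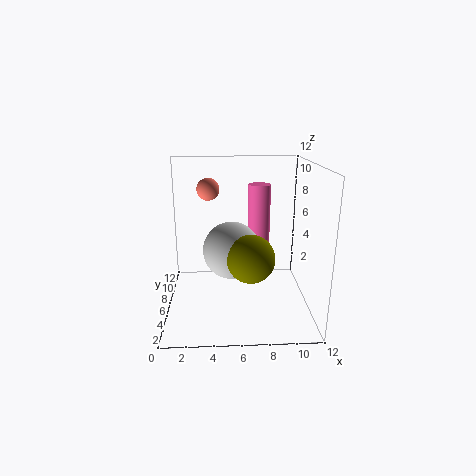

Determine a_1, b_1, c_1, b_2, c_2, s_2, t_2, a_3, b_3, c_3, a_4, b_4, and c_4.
a_1 = 5.5; b_1 = 7; c_1 = 4.5; b_2 = 8.5; c_2 = 4.5; s_2 = 1; t_2 = 5.5; a_3 = 7; b_3 = 5; c_3 = 4.5; a_4 = 3.5; b_4 = 9; c_4 = 9.5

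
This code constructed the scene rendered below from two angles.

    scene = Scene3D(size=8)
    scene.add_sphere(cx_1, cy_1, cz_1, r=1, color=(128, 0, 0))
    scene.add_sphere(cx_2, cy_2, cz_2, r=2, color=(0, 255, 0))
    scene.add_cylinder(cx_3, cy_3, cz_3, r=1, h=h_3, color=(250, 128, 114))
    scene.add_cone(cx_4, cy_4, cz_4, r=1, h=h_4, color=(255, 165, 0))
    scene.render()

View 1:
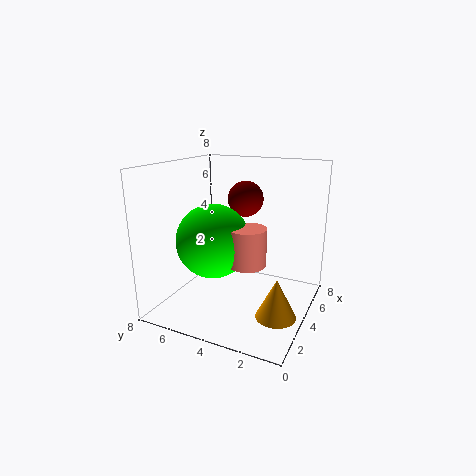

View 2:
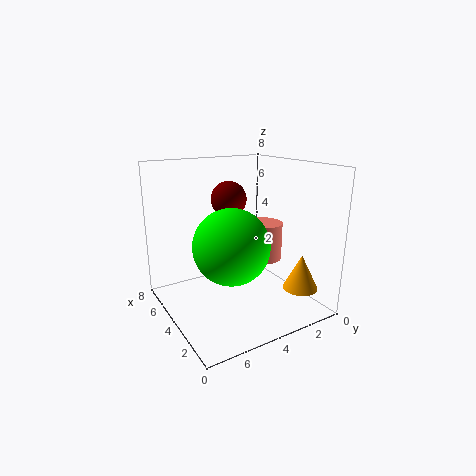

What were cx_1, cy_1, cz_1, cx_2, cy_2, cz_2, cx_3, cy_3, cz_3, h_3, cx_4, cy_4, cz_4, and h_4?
cx_1 = 5; cy_1 = 4; cz_1 = 6; cx_2 = 3; cy_2 = 5; cz_2 = 4; cx_3 = 3; cy_3 = 3; cz_3 = 3; h_3 = 2; cx_4 = 2; cy_4 = 1; cz_4 = 1; h_4 = 2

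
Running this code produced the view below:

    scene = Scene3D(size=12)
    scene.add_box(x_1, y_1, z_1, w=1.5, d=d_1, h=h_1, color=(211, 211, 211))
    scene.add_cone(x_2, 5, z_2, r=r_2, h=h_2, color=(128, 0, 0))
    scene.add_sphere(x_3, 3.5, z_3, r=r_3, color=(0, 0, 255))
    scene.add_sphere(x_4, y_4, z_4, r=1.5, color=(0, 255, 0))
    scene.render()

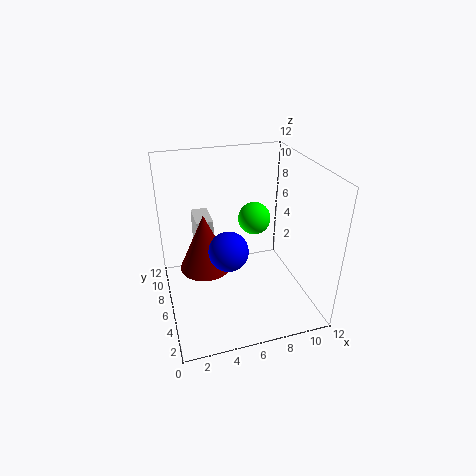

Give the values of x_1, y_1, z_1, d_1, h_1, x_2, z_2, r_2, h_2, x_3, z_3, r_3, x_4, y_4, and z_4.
x_1 = 3; y_1 = 8.5; z_1 = 3; d_1 = 3; h_1 = 3.5; x_2 = 3; z_2 = 4.5; r_2 = 2; h_2 = 4.5; x_3 = 4.5; z_3 = 6.5; r_3 = 1.5; x_4 = 8.5; y_4 = 9; z_4 = 6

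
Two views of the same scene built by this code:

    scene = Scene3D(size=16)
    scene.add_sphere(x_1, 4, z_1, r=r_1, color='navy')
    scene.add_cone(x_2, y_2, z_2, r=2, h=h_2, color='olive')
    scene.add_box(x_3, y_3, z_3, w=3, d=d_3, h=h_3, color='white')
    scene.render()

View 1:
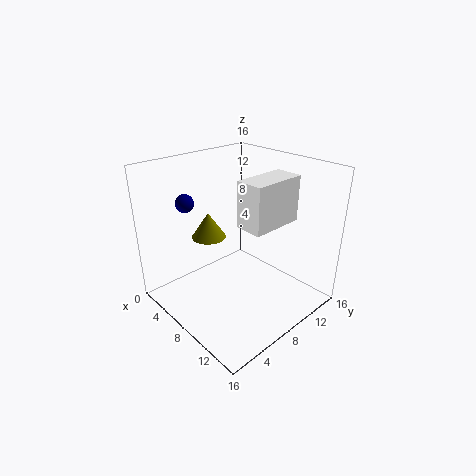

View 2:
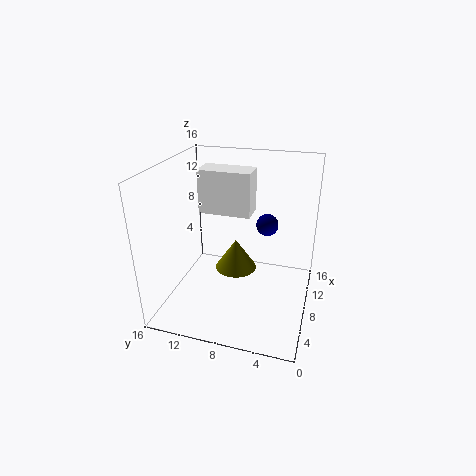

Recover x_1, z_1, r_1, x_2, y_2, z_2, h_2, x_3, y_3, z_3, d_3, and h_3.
x_1 = 4; z_1 = 12; r_1 = 1; x_2 = 4; y_2 = 7; z_2 = 7; h_2 = 3; x_3 = 9; y_3 = 7; z_3 = 10; d_3 = 6; h_3 = 5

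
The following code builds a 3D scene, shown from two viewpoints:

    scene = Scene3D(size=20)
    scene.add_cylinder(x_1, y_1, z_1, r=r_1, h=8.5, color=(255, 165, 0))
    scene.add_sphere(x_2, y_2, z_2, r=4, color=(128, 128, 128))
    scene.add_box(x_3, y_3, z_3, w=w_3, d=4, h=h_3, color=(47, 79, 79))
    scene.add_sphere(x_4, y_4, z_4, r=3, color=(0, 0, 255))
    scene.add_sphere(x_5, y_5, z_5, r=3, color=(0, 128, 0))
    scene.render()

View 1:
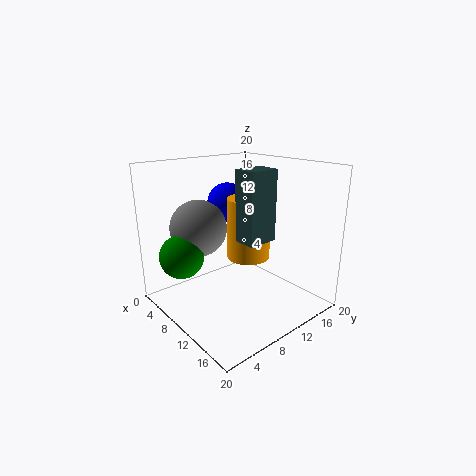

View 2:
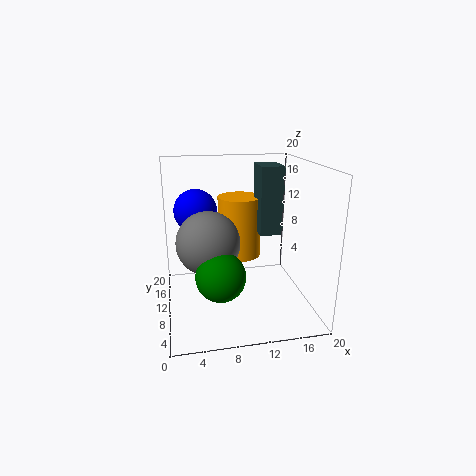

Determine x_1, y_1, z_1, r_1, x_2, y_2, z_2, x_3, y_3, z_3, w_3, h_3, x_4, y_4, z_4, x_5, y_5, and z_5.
x_1 = 10.5
y_1 = 11.5
z_1 = 7
r_1 = 3
x_2 = 5.5
y_2 = 6.5
z_2 = 11
x_3 = 12.5
y_3 = 7.5
z_3 = 11
w_3 = 3
h_3 = 9
x_4 = 4.5
y_4 = 12.5
z_4 = 13.5
x_5 = 6.5
y_5 = 3
z_5 = 8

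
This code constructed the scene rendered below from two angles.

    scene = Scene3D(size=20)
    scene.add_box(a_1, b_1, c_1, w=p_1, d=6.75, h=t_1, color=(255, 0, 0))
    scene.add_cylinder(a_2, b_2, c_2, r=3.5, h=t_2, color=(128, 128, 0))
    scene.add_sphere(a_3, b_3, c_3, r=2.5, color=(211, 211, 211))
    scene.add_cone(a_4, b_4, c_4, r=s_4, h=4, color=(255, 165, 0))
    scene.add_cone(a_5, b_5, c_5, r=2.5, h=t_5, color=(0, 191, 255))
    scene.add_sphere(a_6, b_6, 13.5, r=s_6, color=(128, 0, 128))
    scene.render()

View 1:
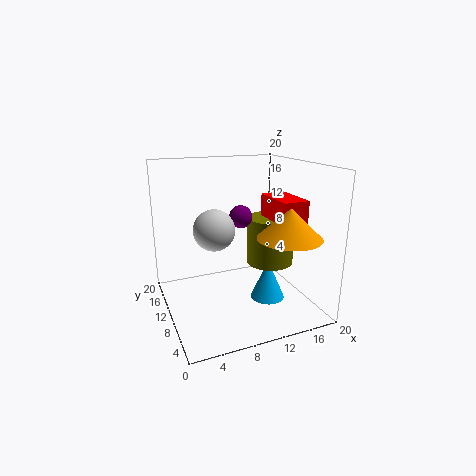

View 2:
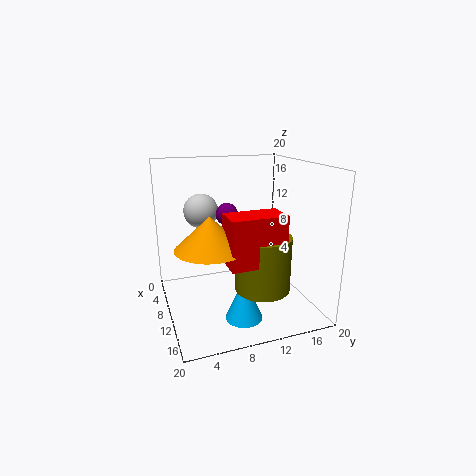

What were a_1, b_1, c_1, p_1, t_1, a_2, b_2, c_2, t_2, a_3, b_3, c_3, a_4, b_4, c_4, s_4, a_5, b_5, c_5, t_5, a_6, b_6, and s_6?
a_1 = 15; b_1 = 6.25; c_1 = 9.25; p_1 = 3.75; t_1 = 6; a_2 = 15.75; b_2 = 11.25; c_2 = 5; t_2 = 7; a_3 = 5.25; b_3 = 6; c_3 = 13; a_4 = 15; b_4 = 4.75; c_4 = 11; s_4 = 4.25; a_5 = 14.5; b_5 = 9.25; c_5 = 0.25; t_5 = 5.75; a_6 = 9.75; b_6 = 8.5; s_6 = 1.5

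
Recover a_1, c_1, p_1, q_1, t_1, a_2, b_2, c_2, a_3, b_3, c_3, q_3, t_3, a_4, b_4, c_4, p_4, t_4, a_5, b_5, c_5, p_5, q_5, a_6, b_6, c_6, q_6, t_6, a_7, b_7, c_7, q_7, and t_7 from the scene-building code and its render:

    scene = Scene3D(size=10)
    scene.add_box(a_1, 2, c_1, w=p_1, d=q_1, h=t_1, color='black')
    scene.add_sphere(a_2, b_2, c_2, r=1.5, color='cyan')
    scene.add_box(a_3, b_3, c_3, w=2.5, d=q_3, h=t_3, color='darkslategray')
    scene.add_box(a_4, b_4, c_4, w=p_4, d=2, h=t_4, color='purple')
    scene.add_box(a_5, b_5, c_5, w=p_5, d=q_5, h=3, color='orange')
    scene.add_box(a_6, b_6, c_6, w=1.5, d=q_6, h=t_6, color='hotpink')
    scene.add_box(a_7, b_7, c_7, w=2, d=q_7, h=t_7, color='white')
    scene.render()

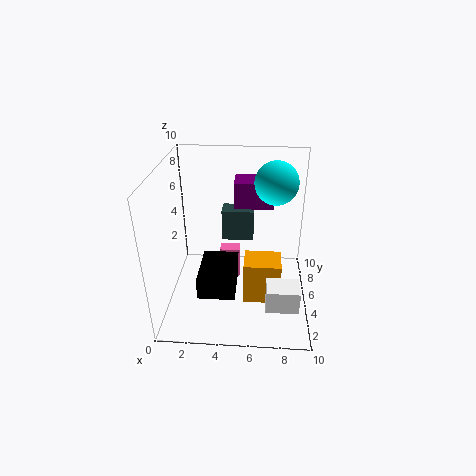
a_1 = 2.5; c_1 = 2; p_1 = 2.5; q_1 = 3.5; t_1 = 1.5; a_2 = 7.5; b_2 = 6.5; c_2 = 8.5; a_3 = 3.5; b_3 = 8; c_3 = 3; q_3 = 1.5; t_3 = 2.5; a_4 = 4.5; b_4 = 7.5; c_4 = 6; p_4 = 3; t_4 = 2; a_5 = 5.5; b_5 = 3; c_5 = 1; p_5 = 2.5; q_5 = 2; a_6 = 3.5; b_6 = 6.5; c_6 = 0.5; q_6 = 1; t_6 = 2.5; a_7 = 7; b_7 = 0.5; c_7 = 2.5; q_7 = 1.5; t_7 = 1.5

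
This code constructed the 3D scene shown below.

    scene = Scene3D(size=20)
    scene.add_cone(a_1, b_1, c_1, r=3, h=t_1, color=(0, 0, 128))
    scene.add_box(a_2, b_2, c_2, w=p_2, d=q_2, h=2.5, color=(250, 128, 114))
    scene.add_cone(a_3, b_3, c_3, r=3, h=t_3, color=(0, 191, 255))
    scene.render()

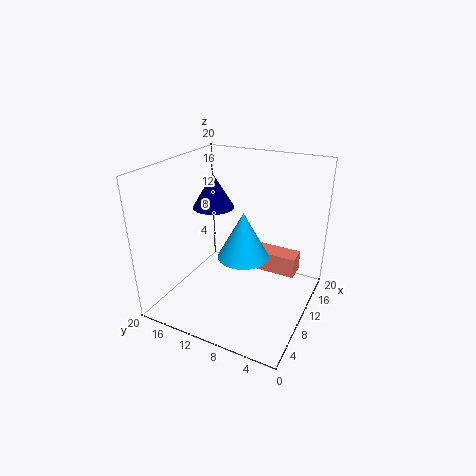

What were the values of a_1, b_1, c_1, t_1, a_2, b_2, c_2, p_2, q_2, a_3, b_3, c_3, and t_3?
a_1 = 12
b_1 = 15
c_1 = 13
t_1 = 5
a_2 = 7
b_2 = 1
c_2 = 8
p_2 = 2.5
q_2 = 7
a_3 = 4.5
b_3 = 6.5
c_3 = 11
t_3 = 5.5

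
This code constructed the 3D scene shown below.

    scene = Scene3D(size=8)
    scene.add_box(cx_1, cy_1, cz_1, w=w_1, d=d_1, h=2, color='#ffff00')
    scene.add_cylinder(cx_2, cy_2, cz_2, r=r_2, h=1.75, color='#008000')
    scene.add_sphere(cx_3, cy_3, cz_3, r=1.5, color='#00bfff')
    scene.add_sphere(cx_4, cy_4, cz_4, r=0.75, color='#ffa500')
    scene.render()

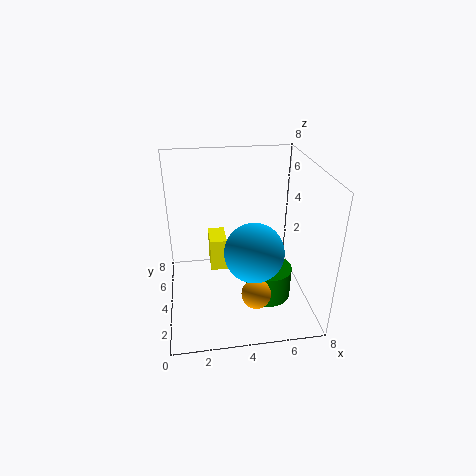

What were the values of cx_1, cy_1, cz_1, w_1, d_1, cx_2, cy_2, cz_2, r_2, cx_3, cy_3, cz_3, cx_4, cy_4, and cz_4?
cx_1 = 2.5; cy_1 = 5; cz_1 = 1.25; w_1 = 1; d_1 = 1.75; cx_2 = 5.5; cy_2 = 2.75; cz_2 = 1; r_2 = 1.25; cx_3 = 4.5; cy_3 = 2; cz_3 = 4.25; cx_4 = 4.5; cy_4 = 1.25; cz_4 = 2.25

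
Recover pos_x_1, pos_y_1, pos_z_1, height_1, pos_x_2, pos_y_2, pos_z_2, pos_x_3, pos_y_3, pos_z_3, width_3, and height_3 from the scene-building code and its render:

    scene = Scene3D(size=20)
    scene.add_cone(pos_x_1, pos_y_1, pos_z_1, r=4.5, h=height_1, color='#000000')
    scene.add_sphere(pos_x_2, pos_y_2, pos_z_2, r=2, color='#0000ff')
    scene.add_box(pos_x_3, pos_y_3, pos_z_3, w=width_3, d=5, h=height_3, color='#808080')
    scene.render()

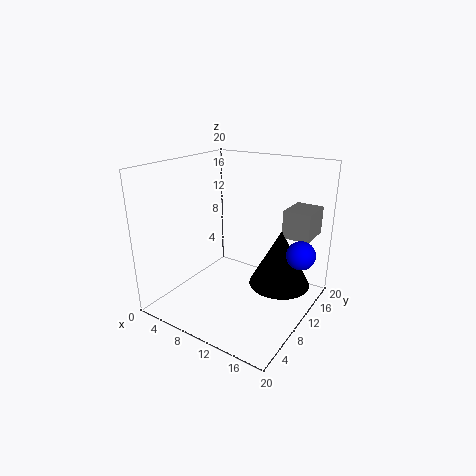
pos_x_1 = 14.5
pos_y_1 = 14.5
pos_z_1 = 2
height_1 = 8.5
pos_x_2 = 18
pos_y_2 = 13.5
pos_z_2 = 8
pos_x_3 = 14.5
pos_y_3 = 14.5
pos_z_3 = 9.5
width_3 = 4
height_3 = 4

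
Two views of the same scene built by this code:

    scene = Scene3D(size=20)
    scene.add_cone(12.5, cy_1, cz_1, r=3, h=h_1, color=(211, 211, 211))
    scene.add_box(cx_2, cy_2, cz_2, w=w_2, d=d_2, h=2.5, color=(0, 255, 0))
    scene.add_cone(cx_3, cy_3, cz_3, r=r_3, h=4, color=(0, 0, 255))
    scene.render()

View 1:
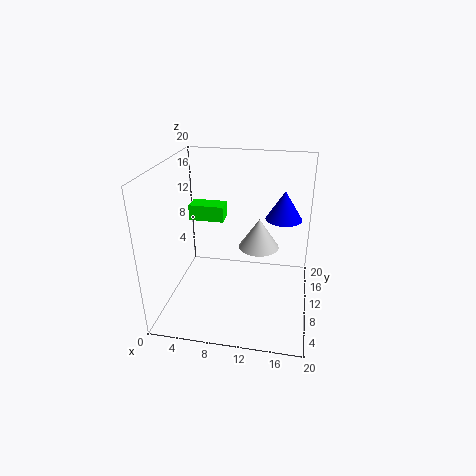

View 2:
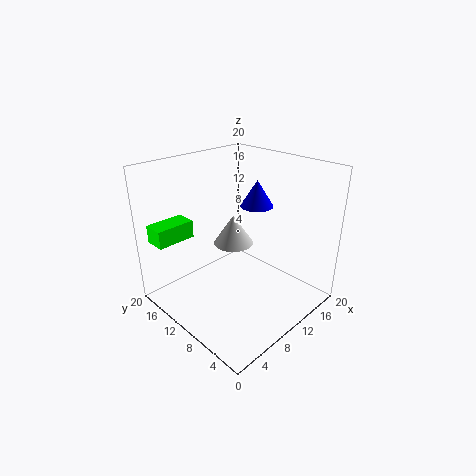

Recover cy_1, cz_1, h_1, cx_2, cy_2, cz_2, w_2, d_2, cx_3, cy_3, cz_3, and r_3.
cy_1 = 13.5
cz_1 = 7
h_1 = 4.5
cx_2 = 1
cy_2 = 15.5
cz_2 = 9.5
w_2 = 5.5
d_2 = 3
cx_3 = 16
cy_3 = 12
cz_3 = 12.5
r_3 = 2.5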